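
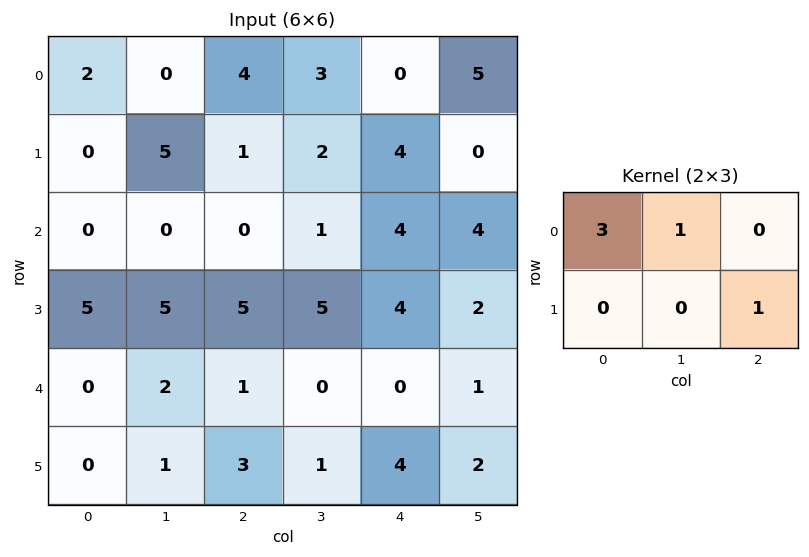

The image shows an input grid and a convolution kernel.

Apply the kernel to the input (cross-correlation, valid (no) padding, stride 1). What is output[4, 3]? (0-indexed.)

2

The receptive field on the input at this output position is [0 0 1 / 1 4 2]. Elementwise product with the kernel and sum: 0·3 + 0·1 + 2·1.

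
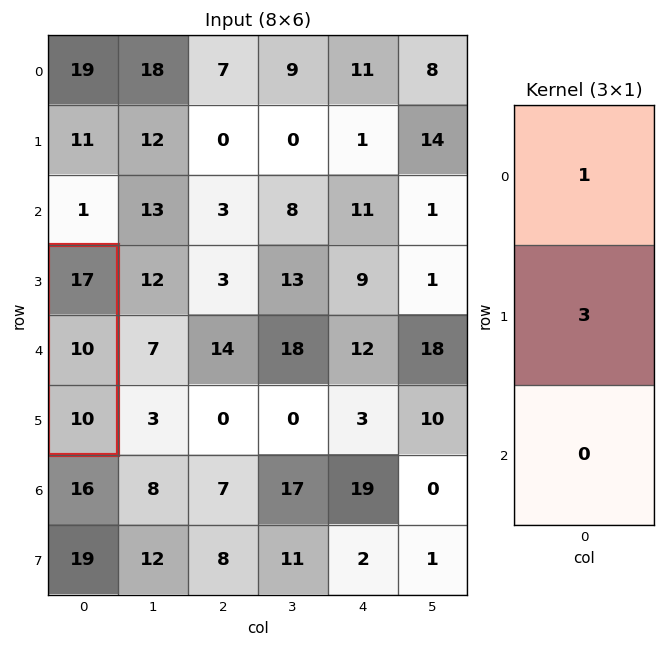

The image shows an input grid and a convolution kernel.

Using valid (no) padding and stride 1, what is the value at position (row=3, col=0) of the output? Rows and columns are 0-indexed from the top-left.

The receptive field on the input at this output position is [17 / 10 / 10]. Elementwise product with the kernel and sum: 17·1 + 10·3.

47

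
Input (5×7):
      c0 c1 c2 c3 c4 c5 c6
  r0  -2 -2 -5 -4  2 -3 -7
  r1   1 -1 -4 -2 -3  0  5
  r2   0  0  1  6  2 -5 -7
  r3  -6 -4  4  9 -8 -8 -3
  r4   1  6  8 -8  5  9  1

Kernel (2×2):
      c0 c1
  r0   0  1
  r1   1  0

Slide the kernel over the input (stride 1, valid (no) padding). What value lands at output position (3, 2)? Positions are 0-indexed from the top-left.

17

The receptive field on the input at this output position is [4 9 / 8 -8]. Elementwise product with the kernel and sum: 9·1 + 8·1.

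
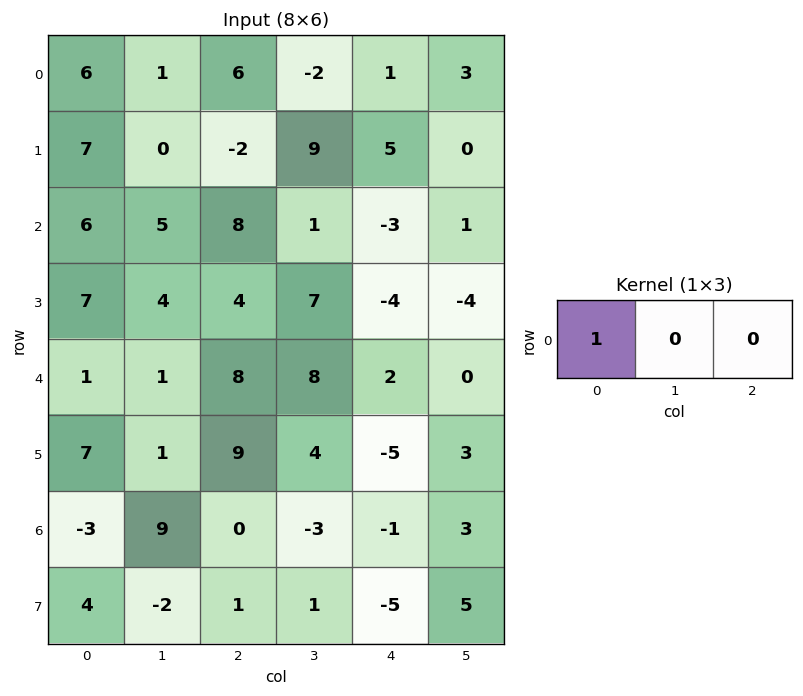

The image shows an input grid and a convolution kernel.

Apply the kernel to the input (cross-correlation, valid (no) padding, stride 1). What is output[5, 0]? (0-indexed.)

The receptive field on the input at this output position is [7 1 9]. Elementwise product with the kernel and sum: 7·1.

7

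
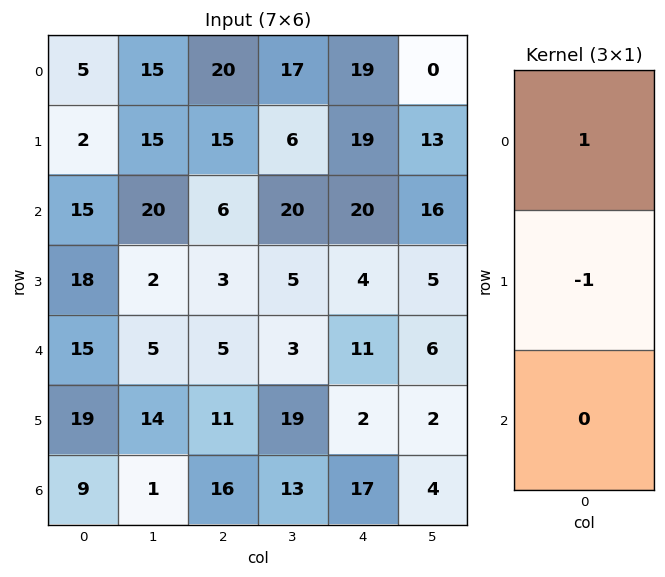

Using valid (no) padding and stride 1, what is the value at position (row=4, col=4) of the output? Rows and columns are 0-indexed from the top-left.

9

The receptive field on the input at this output position is [11 / 2 / 17]. Elementwise product with the kernel and sum: 11·1 + 2·-1.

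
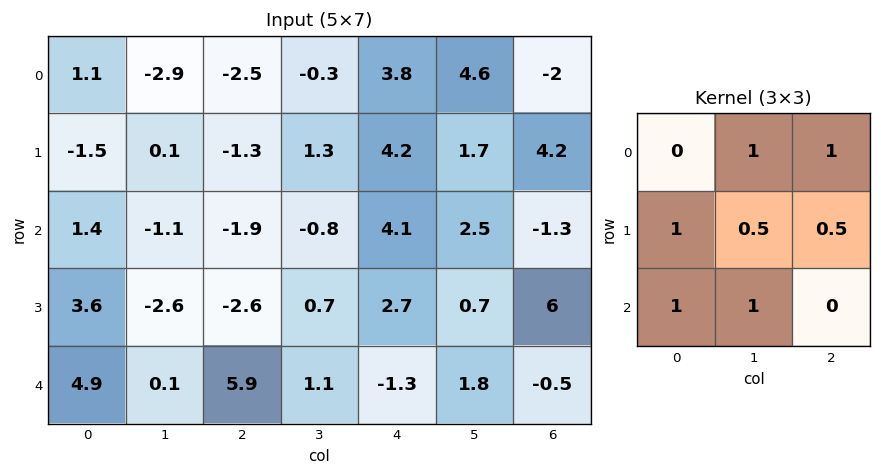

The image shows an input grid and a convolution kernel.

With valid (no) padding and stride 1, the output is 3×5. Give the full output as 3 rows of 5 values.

-7.2 -5.7 2.25 15.95 16.35
-0.3 -7.65 3.35 11.8 14
3 -0.25 9.4 8.8 7.75

Output[0,0]: The receptive field on the input at this output position is [1.1 -2.9 -2.5 / -1.5 0.1 -1.3 / 1.4 -1.1 -1.9]. Elementwise product with the kernel and sum: -2.9·1 + -2.5·1 + -1.5·1 + 0.1·0.5 + -1.3·0.5 + 1.4·1 + -1.1·1.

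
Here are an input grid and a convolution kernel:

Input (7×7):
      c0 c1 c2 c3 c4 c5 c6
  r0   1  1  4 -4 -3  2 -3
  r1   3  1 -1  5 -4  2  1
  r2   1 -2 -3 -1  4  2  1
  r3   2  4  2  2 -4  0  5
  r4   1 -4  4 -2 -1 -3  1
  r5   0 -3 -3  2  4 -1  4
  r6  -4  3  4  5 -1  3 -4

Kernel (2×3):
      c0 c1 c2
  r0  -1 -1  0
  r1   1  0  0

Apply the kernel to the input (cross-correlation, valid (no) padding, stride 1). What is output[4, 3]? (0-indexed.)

5

The receptive field on the input at this output position is [-2 -1 -3 / 2 4 -1]. Elementwise product with the kernel and sum: -2·-1 + -1·-1 + 2·1.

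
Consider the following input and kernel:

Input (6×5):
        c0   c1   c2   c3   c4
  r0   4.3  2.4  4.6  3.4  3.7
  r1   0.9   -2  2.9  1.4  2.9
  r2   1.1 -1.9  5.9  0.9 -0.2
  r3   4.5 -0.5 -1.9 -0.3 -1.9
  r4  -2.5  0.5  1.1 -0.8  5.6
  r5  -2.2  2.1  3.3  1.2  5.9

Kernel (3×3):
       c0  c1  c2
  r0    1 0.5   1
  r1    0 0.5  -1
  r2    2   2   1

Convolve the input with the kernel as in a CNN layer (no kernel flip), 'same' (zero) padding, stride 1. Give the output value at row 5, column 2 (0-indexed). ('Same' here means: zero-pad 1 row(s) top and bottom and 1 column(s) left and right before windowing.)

0.7

The receptive field on the zero-padded input at this output position is [0.5 1.1 -0.8 / 2.1 3.3 1.2 / 0 0 0]. Elementwise product with the kernel and sum: 0.5·1 + 1.1·0.5 + -0.8·1 + 3.3·0.5 + 1.2·-1 + 0·2 + 0·2 + 0·1.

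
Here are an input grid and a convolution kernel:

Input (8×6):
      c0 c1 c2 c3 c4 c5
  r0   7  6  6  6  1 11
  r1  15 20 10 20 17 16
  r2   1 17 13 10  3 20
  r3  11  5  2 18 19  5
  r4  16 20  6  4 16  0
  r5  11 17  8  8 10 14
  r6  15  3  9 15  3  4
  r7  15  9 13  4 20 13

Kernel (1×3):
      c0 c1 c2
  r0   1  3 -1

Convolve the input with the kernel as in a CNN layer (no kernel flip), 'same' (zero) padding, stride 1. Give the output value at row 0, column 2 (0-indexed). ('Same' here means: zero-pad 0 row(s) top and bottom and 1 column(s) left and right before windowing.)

18

The receptive field on the zero-padded input at this output position is [6 6 6]. Elementwise product with the kernel and sum: 6·1 + 6·3 + 6·-1.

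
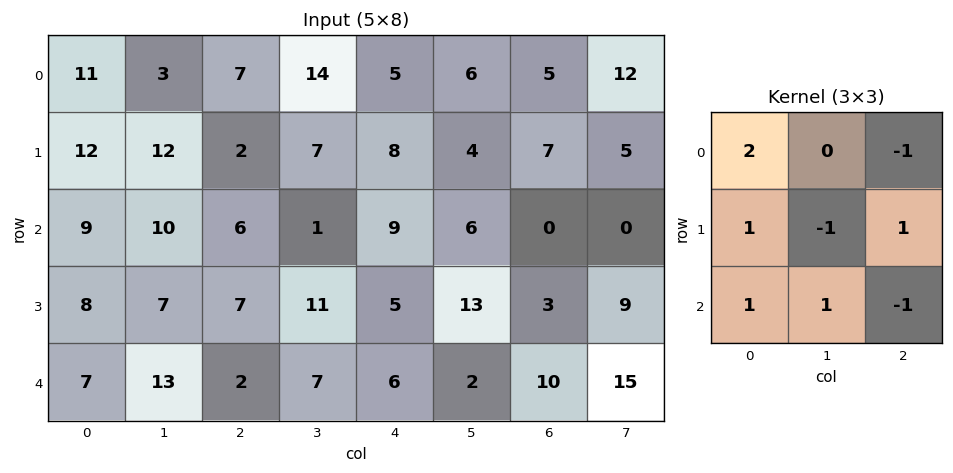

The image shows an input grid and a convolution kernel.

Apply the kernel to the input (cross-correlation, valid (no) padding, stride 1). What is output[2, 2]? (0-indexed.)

The receptive field on the input at this output position is [6 1 9 / 7 11 5 / 2 7 6]. Elementwise product with the kernel and sum: 6·2 + 9·-1 + 7·1 + 11·-1 + 5·1 + 2·1 + 7·1 + 6·-1.

7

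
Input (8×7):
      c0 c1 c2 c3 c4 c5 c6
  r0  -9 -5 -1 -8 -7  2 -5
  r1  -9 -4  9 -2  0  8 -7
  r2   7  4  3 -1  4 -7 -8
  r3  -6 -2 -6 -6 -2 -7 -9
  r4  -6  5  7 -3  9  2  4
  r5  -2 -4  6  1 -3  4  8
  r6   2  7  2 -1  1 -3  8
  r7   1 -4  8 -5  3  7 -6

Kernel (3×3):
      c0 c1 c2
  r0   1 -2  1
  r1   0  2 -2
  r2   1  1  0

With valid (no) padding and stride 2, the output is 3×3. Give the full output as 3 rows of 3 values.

-15 6 11
9 5 25
-20 31 -1

Output[0,0]: The receptive field on the input at this output position is [-9 -5 -1 / -9 -4 9 / 7 4 3]. Elementwise product with the kernel and sum: -9·1 + -5·-2 + -1·1 + -4·2 + 9·-2 + 7·1 + 4·1.
Output[0,1]: The receptive field on the input at this output position is [-1 -8 -7 / 9 -2 0 / 3 -1 4]. Elementwise product with the kernel and sum: -1·1 + -8·-2 + -7·1 + -2·2 + 0·-2 + 3·1 + -1·1.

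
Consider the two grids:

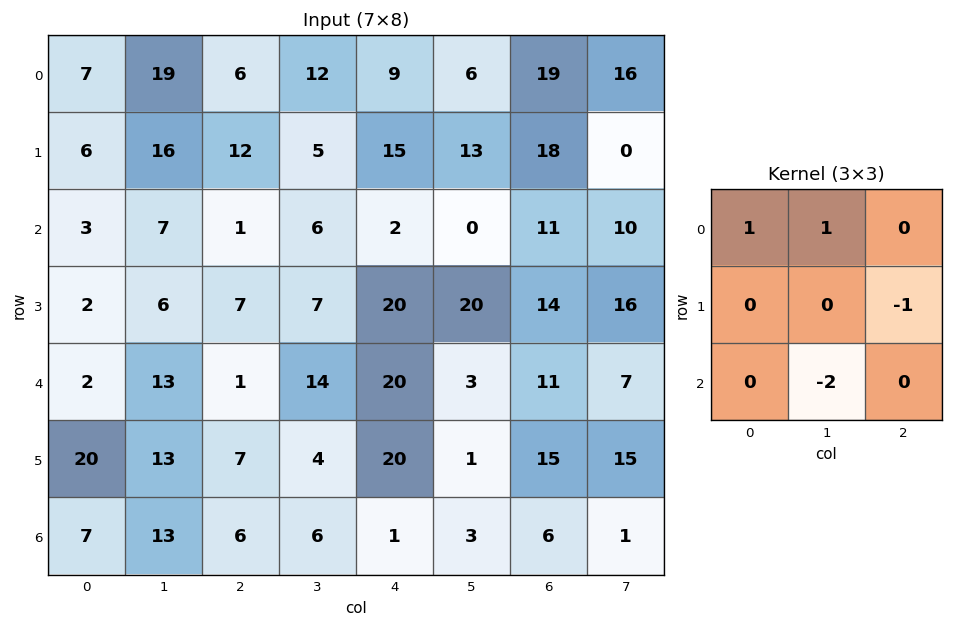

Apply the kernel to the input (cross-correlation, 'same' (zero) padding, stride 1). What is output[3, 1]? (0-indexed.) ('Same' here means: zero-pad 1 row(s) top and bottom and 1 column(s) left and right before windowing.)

The receptive field on the zero-padded input at this output position is [3 7 1 / 2 6 7 / 2 13 1]. Elementwise product with the kernel and sum: 3·1 + 7·1 + 7·-1 + 13·-2.

-23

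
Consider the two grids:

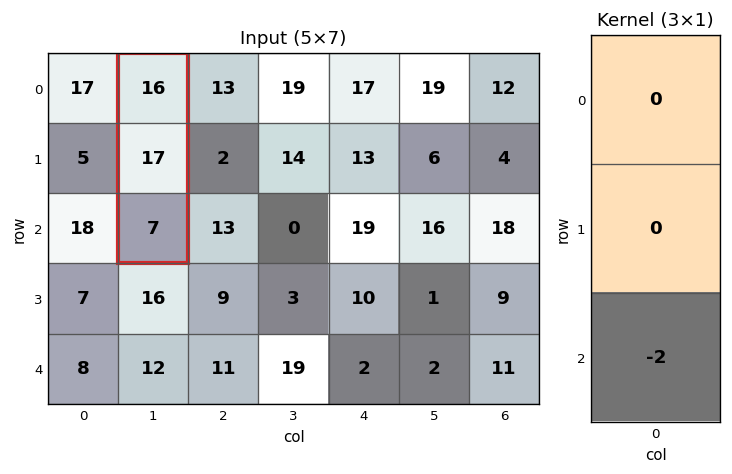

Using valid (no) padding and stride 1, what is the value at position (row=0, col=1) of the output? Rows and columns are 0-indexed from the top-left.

The receptive field on the input at this output position is [16 / 17 / 7]. Elementwise product with the kernel and sum: 7·-2.

-14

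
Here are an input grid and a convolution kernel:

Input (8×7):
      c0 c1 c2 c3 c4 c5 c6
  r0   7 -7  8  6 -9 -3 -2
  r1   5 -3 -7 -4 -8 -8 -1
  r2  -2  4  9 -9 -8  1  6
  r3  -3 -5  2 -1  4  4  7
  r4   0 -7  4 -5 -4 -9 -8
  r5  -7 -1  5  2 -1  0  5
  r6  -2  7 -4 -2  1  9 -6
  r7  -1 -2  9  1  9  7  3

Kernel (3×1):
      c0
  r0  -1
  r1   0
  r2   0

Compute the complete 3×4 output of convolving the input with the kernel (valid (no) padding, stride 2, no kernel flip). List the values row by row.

-7 -8 9 2
2 -9 8 -6
0 -4 4 8

Output[0,0]: The receptive field on the input at this output position is [7 / 5 / -2]. Elementwise product with the kernel and sum: 7·-1.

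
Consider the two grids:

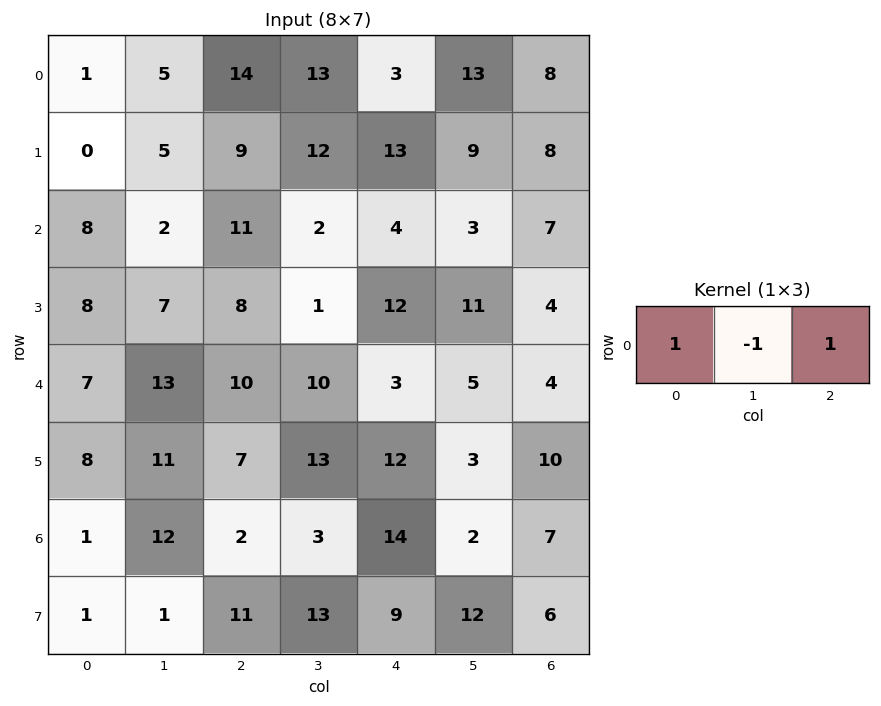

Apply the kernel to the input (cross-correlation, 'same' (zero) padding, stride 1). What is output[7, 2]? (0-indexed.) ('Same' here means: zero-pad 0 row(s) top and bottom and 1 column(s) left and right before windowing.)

The receptive field on the zero-padded input at this output position is [1 11 13]. Elementwise product with the kernel and sum: 1·1 + 11·-1 + 13·1.

3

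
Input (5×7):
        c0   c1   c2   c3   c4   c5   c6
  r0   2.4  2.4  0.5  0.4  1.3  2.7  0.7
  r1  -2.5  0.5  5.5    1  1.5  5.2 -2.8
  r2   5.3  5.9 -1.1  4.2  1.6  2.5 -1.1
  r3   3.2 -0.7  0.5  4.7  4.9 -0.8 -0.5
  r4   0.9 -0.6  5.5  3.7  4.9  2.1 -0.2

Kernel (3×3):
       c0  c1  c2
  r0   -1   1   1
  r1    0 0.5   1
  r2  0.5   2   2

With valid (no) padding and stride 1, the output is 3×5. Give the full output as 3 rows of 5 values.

18.5 11.4 14.25 19.85 5.5
11.55 19.7 20.15 19.55 0.9
9.9 20.25 34.1 17.4 5.15

Output[0,0]: The receptive field on the input at this output position is [2.4 2.4 0.5 / -2.5 0.5 5.5 / 5.3 5.9 -1.1]. Elementwise product with the kernel and sum: 2.4·-1 + 2.4·1 + 0.5·1 + 0.5·0.5 + 5.5·1 + 5.3·0.5 + 5.9·2 + -1.1·2.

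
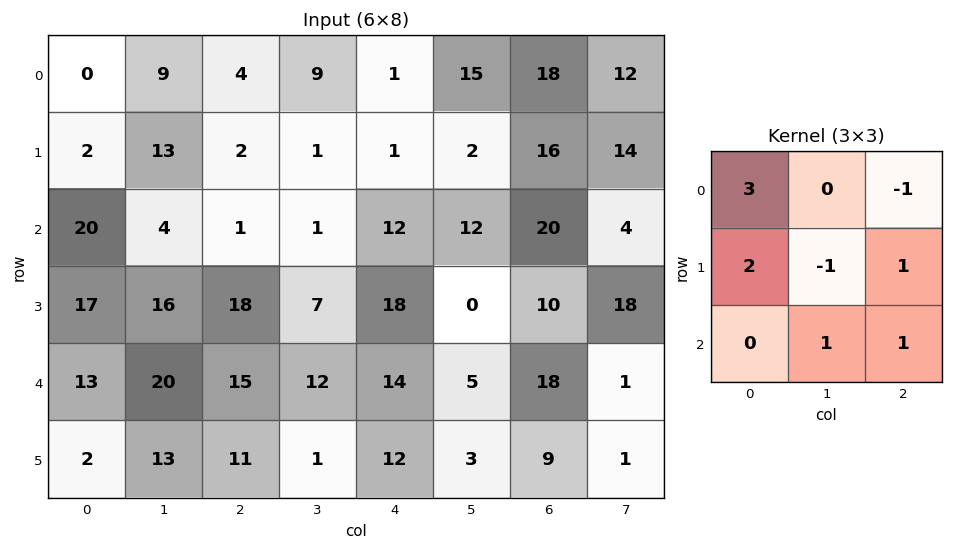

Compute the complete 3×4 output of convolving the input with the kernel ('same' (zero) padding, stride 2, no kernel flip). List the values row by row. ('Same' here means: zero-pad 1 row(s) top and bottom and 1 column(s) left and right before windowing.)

24 26 35 54
4 71 21 28
6 90 51 -15

Output[0,0]: The receptive field on the zero-padded input at this output position is [0 0 0 / 0 0 9 / 0 2 13]. Elementwise product with the kernel and sum: 0·3 + 0·-1 + 0·2 + 0·-1 + 9·1 + 2·1 + 13·1.
Output[0,1]: The receptive field on the zero-padded input at this output position is [0 0 0 / 9 4 9 / 13 2 1]. Elementwise product with the kernel and sum: 0·3 + 0·-1 + 9·2 + 4·-1 + 9·1 + 2·1 + 1·1.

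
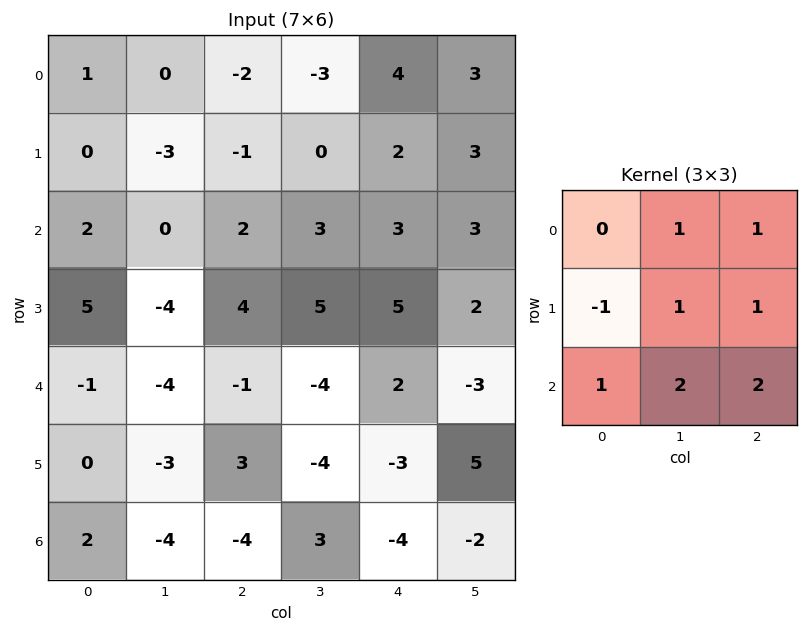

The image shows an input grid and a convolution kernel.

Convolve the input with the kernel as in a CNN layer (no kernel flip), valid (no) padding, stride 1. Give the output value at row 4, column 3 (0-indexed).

-4

The receptive field on the input at this output position is [-4 2 -3 / -4 -3 5 / 3 -4 -2]. Elementwise product with the kernel and sum: 2·1 + -3·1 + -4·-1 + -3·1 + 5·1 + 3·1 + -4·2 + -2·2.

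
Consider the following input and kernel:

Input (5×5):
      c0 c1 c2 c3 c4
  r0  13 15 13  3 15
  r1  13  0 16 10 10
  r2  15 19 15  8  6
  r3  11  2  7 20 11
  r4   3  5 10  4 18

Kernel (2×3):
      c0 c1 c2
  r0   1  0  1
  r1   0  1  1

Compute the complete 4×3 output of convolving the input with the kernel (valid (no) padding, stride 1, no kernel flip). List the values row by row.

Output[0,0]: The receptive field on the input at this output position is [13 15 13 / 13 0 16]. Elementwise product with the kernel and sum: 13·1 + 13·1 + 0·1 + 16·1.

42 44 48
63 33 40
39 54 52
33 36 40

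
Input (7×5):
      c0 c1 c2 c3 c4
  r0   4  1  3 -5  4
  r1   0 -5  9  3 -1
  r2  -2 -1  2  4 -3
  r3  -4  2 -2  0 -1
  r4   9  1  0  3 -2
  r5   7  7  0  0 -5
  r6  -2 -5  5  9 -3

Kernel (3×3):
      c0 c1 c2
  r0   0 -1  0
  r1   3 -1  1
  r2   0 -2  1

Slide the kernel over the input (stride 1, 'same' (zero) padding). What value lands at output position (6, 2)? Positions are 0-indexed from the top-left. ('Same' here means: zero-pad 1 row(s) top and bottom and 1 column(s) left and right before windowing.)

The receptive field on the zero-padded input at this output position is [7 0 0 / -5 5 9 / 0 0 0]. Elementwise product with the kernel and sum: 0·-1 + -5·3 + 5·-1 + 9·1 + 0·-2 + 0·1.

-11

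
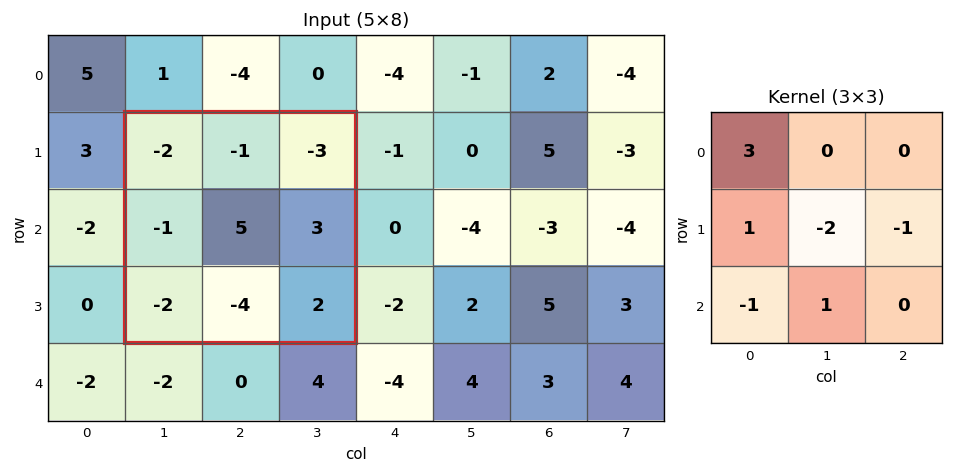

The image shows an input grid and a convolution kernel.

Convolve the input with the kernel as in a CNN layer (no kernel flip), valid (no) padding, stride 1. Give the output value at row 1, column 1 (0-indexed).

-22

The receptive field on the input at this output position is [-2 -1 -3 / -1 5 3 / -2 -4 2]. Elementwise product with the kernel and sum: -2·3 + -1·1 + 5·-2 + 3·-1 + -2·-1 + -4·1.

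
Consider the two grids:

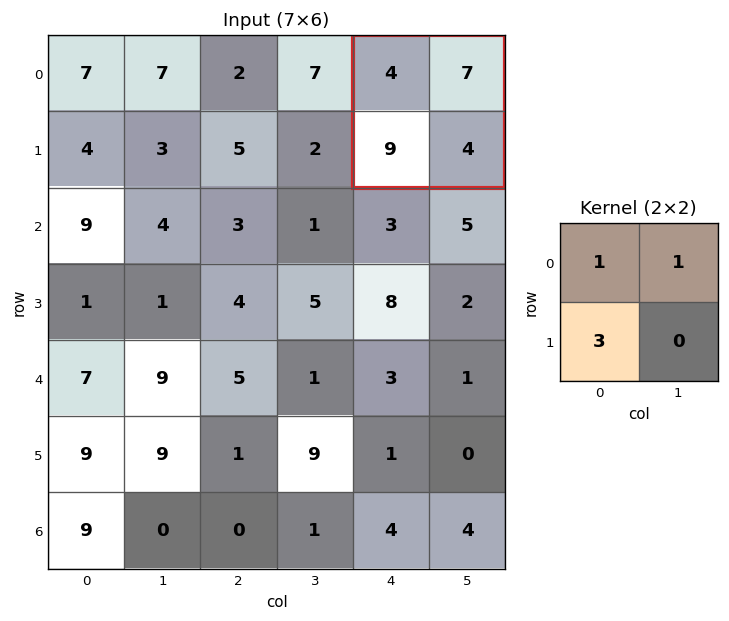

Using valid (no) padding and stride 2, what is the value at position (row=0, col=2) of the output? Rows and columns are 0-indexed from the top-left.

38

The receptive field on the input at this output position is [4 7 / 9 4]. Elementwise product with the kernel and sum: 4·1 + 7·1 + 9·3.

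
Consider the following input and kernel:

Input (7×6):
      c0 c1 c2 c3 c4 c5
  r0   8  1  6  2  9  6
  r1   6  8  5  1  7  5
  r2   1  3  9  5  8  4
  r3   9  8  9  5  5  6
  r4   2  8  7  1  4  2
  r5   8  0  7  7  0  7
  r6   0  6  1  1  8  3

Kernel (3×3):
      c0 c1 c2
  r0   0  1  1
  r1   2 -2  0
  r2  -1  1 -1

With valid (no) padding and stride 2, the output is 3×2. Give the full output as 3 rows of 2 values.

-4 7
13 11
36 -3

Output[0,0]: The receptive field on the input at this output position is [8 1 6 / 6 8 5 / 1 3 9]. Elementwise product with the kernel and sum: 1·1 + 6·1 + 6·2 + 8·-2 + 1·-1 + 3·1 + 9·-1.
Output[0,1]: The receptive field on the input at this output position is [6 2 9 / 5 1 7 / 9 5 8]. Elementwise product with the kernel and sum: 2·1 + 9·1 + 5·2 + 1·-2 + 9·-1 + 5·1 + 8·-1.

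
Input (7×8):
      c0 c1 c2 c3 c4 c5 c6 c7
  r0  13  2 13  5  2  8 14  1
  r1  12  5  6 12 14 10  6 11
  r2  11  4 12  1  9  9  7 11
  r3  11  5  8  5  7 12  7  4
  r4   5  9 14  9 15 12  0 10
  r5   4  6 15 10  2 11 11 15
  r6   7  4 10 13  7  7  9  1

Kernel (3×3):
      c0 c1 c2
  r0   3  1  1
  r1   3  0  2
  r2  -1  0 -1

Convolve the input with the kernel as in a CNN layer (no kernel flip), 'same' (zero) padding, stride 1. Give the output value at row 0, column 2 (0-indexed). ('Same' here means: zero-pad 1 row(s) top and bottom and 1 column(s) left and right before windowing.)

-1

The receptive field on the zero-padded input at this output position is [0 0 0 / 2 13 5 / 5 6 12]. Elementwise product with the kernel and sum: 0·3 + 0·1 + 0·1 + 2·3 + 5·2 + 5·-1 + 12·-1.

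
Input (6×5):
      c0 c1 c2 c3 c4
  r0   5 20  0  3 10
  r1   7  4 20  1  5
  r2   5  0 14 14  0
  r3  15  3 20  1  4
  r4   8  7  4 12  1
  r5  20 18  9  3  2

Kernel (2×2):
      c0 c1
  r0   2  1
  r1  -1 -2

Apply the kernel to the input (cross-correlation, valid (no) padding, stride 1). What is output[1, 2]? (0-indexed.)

-1

The receptive field on the input at this output position is [20 1 / 14 14]. Elementwise product with the kernel and sum: 20·2 + 1·1 + 14·-1 + 14·-2.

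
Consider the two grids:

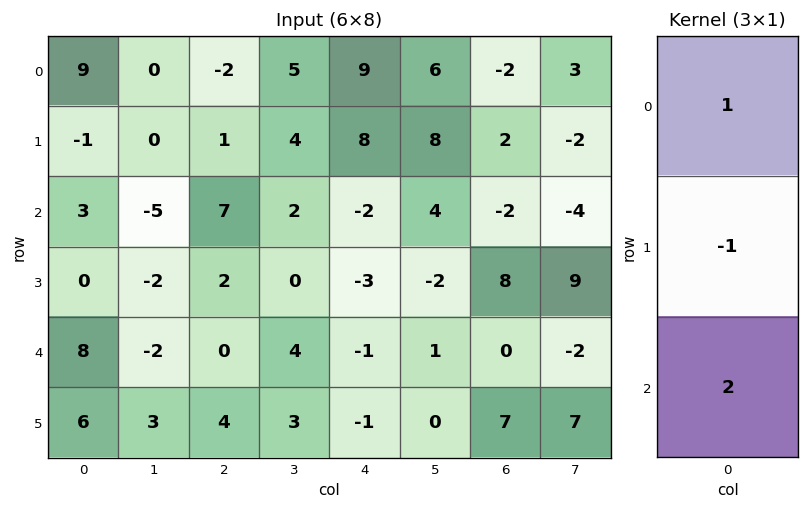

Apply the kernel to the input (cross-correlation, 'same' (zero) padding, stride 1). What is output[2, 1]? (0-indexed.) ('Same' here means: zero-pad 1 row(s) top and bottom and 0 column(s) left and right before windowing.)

The receptive field on the zero-padded input at this output position is [0 / -5 / -2]. Elementwise product with the kernel and sum: 0·1 + -5·-1 + -2·2.

1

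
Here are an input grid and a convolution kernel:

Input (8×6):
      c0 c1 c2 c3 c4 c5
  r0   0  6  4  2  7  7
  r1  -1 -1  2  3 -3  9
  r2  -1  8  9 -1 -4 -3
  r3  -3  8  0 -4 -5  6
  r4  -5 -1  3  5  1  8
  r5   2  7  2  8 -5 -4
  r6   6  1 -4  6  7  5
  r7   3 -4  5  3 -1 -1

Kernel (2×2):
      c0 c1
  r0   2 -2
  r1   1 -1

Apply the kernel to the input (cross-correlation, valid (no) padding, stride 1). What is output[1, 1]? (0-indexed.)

The receptive field on the input at this output position is [-1 2 / 8 9]. Elementwise product with the kernel and sum: -1·2 + 2·-2 + 8·1 + 9·-1.

-7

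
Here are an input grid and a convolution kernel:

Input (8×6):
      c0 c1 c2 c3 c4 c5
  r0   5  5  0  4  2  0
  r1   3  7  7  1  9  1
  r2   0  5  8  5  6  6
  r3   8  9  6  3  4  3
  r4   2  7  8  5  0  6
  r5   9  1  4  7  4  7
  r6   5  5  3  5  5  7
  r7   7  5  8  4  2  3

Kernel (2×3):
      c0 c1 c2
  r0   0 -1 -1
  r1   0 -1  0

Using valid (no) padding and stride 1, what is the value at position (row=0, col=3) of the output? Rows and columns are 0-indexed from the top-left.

The receptive field on the input at this output position is [4 2 0 / 1 9 1]. Elementwise product with the kernel and sum: 2·-1 + 0·-1 + 9·-1.

-11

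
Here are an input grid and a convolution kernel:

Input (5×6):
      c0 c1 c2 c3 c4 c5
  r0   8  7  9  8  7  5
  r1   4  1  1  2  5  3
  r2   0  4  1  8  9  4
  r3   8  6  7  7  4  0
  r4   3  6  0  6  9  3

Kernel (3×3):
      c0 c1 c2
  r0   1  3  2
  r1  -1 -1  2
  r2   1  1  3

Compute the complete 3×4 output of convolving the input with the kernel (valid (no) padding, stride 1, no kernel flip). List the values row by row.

Output[0,0]: The receptive field on the input at this output position is [8 7 9 / 4 1 1 / 0 4 1]. Elementwise product with the kernel and sum: 8·1 + 7·3 + 9·2 + 4·-1 + 1·-1 + 1·2 + 0·1 + 4·1 + 1·3.
Output[0,1]: The receptive field on the input at this output position is [7 9 8 / 1 1 2 / 4 1 8]. Elementwise product with the kernel and sum: 7·1 + 9·3 + 8·2 + 1·-1 + 1·-1 + 2·2 + 4·1 + 1·1 + 8·3.

51 81 90 67
42 53 52 25
23 48 70 56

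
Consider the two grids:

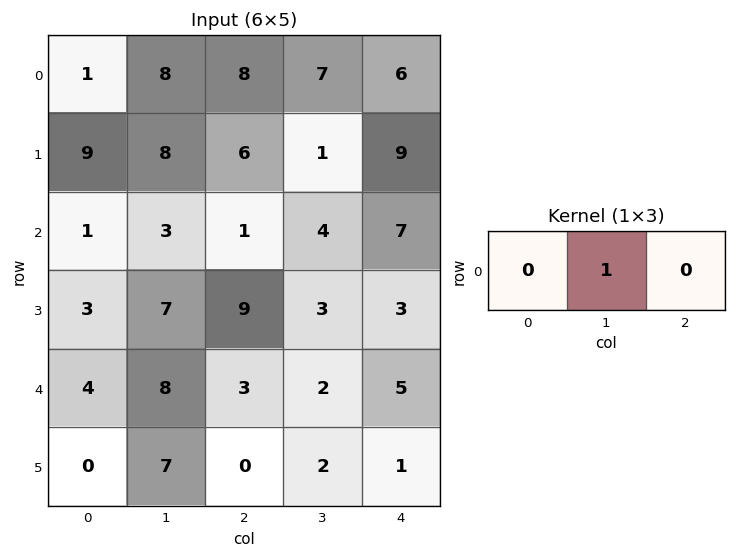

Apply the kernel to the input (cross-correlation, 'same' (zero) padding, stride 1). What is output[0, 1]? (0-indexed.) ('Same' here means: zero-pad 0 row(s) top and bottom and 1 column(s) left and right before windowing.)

The receptive field on the zero-padded input at this output position is [1 8 8]. Elementwise product with the kernel and sum: 8·1.

8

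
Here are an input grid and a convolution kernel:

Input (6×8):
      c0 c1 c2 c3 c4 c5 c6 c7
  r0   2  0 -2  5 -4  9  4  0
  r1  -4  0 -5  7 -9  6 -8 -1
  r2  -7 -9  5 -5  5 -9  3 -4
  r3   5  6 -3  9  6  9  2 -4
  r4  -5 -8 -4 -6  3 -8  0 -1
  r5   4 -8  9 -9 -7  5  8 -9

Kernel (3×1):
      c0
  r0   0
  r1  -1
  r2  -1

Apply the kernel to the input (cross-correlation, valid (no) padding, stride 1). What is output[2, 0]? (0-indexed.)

0

The receptive field on the input at this output position is [-7 / 5 / -5]. Elementwise product with the kernel and sum: 5·-1 + -5·-1.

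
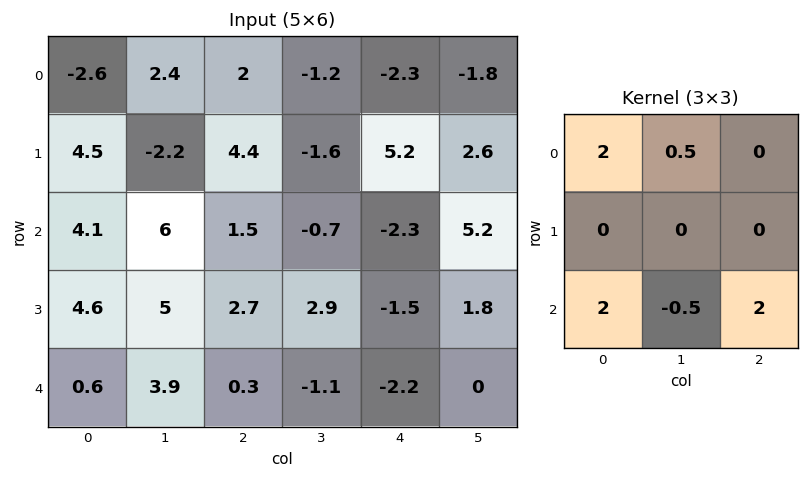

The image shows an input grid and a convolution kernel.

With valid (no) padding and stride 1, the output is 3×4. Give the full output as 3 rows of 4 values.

4.2 15.65 2.15 6.6
20 12.25 8.95 9.55
11.05 18.2 -0.6 -3.65

Output[0,0]: The receptive field on the input at this output position is [-2.6 2.4 2 / 4.5 -2.2 4.4 / 4.1 6 1.5]. Elementwise product with the kernel and sum: -2.6·2 + 2.4·0.5 + 4.1·2 + 6·-0.5 + 1.5·2.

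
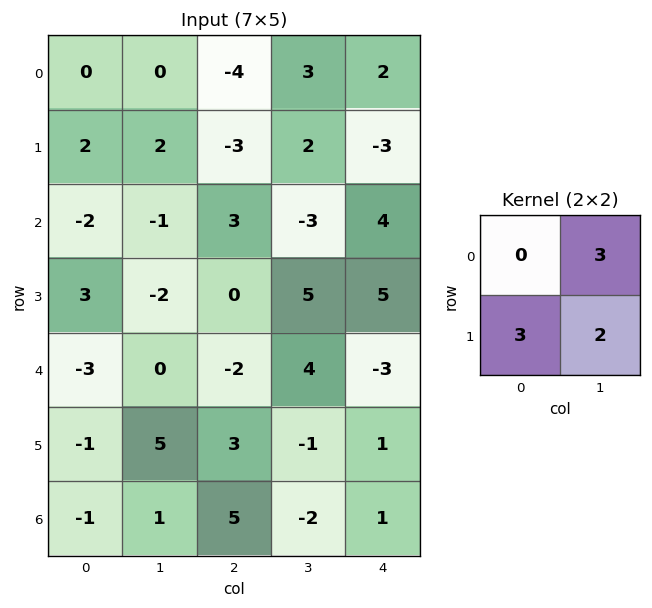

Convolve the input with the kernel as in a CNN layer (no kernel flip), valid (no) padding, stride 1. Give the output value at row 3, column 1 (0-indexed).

The receptive field on the input at this output position is [-2 0 / 0 -2]. Elementwise product with the kernel and sum: 0·3 + 0·3 + -2·2.

-4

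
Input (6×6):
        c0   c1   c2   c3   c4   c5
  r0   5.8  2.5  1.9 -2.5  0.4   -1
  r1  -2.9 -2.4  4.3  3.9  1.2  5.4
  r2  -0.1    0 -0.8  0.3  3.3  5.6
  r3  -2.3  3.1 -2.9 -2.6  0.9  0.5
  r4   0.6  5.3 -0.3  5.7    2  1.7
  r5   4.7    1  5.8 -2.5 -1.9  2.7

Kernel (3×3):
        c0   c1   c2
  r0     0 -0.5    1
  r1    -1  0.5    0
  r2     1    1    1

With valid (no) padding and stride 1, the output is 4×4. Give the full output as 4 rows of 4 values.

1.45 0.6 2.1 4.7
3.5 -1.05 -4.4 4.95
8.65 6.85 12.15 16.4
9.1 -2.3 6.75 -6.35

Output[0,0]: The receptive field on the input at this output position is [5.8 2.5 1.9 / -2.9 -2.4 4.3 / -0.1 0 -0.8]. Elementwise product with the kernel and sum: 2.5·-0.5 + 1.9·1 + -2.9·-1 + -2.4·0.5 + -0.1·1 + 0·1 + -0.8·1.
Output[0,1]: The receptive field on the input at this output position is [2.5 1.9 -2.5 / -2.4 4.3 3.9 / 0 -0.8 0.3]. Elementwise product with the kernel and sum: 1.9·-0.5 + -2.5·1 + -2.4·-1 + 4.3·0.5 + 0·1 + -0.8·1 + 0.3·1.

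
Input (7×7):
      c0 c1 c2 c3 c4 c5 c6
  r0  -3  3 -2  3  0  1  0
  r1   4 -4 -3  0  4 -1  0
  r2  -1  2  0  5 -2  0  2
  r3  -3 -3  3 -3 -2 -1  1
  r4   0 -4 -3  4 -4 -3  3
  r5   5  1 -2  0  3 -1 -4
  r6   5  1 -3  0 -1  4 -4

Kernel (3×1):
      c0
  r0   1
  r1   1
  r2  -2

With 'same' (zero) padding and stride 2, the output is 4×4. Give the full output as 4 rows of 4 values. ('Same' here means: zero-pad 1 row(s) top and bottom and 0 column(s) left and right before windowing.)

Output[0,0]: The receptive field on the zero-padded input at this output position is [0 / -3 / 4]. Elementwise product with the kernel and sum: 0·1 + -3·1 + 4·-2.
Output[0,1]: The receptive field on the zero-padded input at this output position is [0 / -2 / -3]. Elementwise product with the kernel and sum: 0·1 + -2·1 + -3·-2.

-11 4 -8 0
9 -9 6 0
-13 4 -12 12
10 -5 2 -8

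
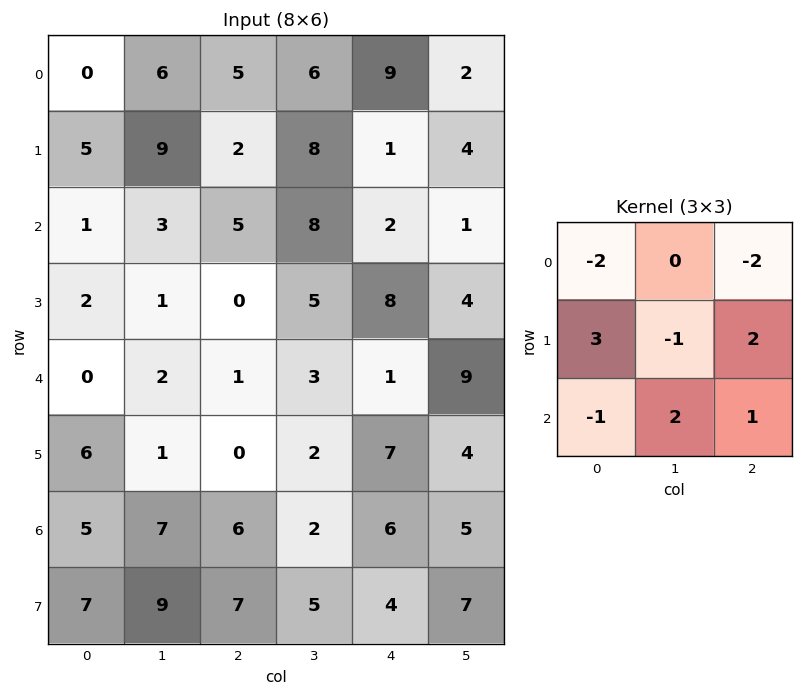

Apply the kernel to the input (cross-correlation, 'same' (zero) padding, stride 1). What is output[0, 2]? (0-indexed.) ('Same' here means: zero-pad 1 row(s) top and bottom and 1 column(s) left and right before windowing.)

The receptive field on the zero-padded input at this output position is [0 0 0 / 6 5 6 / 9 2 8]. Elementwise product with the kernel and sum: 0·-2 + 0·-2 + 6·3 + 5·-1 + 6·2 + 9·-1 + 2·2 + 8·1.

28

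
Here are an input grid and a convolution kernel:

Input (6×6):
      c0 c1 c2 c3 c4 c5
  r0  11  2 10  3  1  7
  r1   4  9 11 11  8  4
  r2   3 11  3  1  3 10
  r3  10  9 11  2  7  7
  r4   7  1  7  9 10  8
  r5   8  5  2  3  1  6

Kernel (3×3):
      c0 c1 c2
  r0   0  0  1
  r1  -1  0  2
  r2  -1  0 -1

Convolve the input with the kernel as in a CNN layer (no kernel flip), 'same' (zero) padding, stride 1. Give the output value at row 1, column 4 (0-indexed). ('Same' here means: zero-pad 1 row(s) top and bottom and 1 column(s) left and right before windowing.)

The receptive field on the zero-padded input at this output position is [3 1 7 / 11 8 4 / 1 3 10]. Elementwise product with the kernel and sum: 7·1 + 11·-1 + 4·2 + 1·-1 + 10·-1.

-7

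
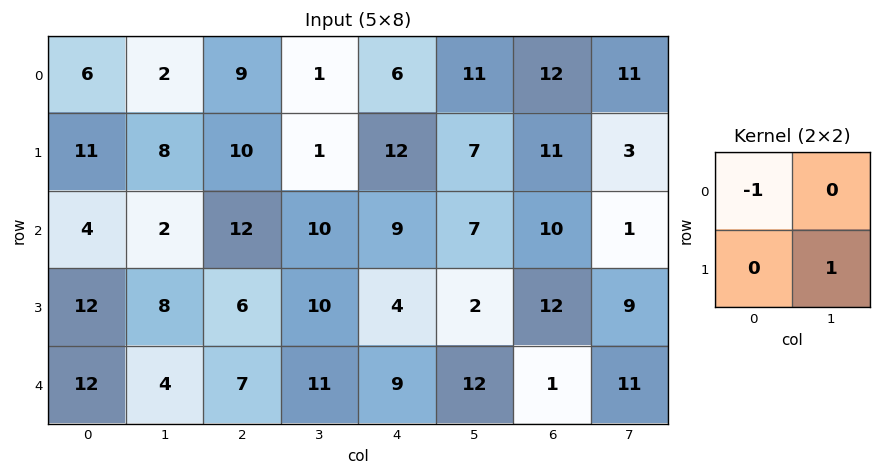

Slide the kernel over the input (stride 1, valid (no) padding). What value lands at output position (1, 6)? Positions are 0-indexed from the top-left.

The receptive field on the input at this output position is [11 3 / 10 1]. Elementwise product with the kernel and sum: 11·-1 + 1·1.

-10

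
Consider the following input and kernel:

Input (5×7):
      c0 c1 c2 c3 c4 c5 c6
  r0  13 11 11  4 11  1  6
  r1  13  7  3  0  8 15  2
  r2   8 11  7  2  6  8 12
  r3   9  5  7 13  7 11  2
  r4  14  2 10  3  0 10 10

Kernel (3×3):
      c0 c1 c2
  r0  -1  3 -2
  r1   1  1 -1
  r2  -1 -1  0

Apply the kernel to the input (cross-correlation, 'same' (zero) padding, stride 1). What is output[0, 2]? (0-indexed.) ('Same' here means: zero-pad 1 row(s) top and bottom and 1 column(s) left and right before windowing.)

8

The receptive field on the zero-padded input at this output position is [0 0 0 / 11 11 4 / 7 3 0]. Elementwise product with the kernel and sum: 0·-1 + 0·3 + 0·-2 + 11·1 + 11·1 + 4·-1 + 7·-1 + 3·-1.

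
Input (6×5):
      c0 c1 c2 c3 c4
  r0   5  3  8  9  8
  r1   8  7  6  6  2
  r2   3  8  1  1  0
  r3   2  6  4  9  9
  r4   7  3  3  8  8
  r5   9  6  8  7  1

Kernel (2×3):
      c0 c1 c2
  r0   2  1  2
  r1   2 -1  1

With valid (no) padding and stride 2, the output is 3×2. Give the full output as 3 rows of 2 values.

Output[0,0]: The receptive field on the input at this output position is [5 3 8 / 8 7 6]. Elementwise product with the kernel and sum: 5·2 + 3·1 + 8·2 + 8·2 + 7·-1 + 6·1.

44 49
18 11
43 40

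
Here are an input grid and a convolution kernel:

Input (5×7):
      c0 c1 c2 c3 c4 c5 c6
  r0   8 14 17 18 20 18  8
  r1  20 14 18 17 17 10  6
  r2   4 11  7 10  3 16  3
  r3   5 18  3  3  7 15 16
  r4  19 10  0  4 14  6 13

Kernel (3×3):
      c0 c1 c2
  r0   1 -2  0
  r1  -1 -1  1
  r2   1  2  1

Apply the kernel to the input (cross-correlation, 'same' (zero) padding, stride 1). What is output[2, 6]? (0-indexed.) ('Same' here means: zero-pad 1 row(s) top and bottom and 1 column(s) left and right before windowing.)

26

The receptive field on the zero-padded input at this output position is [10 6 0 / 16 3 0 / 15 16 0]. Elementwise product with the kernel and sum: 10·1 + 6·-2 + 16·-1 + 3·-1 + 0·1 + 15·1 + 16·2 + 0·1.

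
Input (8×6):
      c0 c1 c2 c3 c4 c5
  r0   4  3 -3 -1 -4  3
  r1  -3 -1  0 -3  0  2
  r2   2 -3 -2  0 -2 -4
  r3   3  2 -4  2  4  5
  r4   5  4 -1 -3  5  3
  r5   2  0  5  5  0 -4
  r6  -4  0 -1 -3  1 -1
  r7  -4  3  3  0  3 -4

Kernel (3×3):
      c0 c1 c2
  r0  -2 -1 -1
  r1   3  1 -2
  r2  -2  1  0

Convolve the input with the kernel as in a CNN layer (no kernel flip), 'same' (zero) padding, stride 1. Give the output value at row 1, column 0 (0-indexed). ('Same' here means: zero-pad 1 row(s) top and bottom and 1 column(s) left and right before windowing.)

-6

The receptive field on the zero-padded input at this output position is [0 4 3 / 0 -3 -1 / 0 2 -3]. Elementwise product with the kernel and sum: 0·-2 + 4·-1 + 3·-1 + 0·3 + -3·1 + -1·-2 + 0·-2 + 2·1.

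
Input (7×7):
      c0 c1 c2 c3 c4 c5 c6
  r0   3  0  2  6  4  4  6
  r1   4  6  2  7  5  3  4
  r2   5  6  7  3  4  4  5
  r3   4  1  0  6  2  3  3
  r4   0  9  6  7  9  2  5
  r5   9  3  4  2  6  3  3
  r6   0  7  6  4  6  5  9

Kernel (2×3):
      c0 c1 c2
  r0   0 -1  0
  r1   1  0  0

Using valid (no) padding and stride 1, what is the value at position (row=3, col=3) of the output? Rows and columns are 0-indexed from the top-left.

The receptive field on the input at this output position is [6 2 3 / 7 9 2]. Elementwise product with the kernel and sum: 2·-1 + 7·1.

5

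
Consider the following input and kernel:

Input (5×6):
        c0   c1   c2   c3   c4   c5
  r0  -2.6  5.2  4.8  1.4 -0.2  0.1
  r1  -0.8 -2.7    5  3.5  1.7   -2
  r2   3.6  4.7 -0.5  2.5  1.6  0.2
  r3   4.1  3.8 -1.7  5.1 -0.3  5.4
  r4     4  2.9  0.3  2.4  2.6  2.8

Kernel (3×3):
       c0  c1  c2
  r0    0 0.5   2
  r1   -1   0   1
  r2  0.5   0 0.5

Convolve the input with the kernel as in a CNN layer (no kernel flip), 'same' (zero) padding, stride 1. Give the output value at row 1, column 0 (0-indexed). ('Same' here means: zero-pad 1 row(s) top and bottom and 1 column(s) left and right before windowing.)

The receptive field on the zero-padded input at this output position is [0 -2.6 5.2 / 0 -0.8 -2.7 / 0 3.6 4.7]. Elementwise product with the kernel and sum: -2.6·0.5 + 5.2·2 + 0·-1 + -2.7·1 + 0·0.5 + 4.7·0.5.

8.75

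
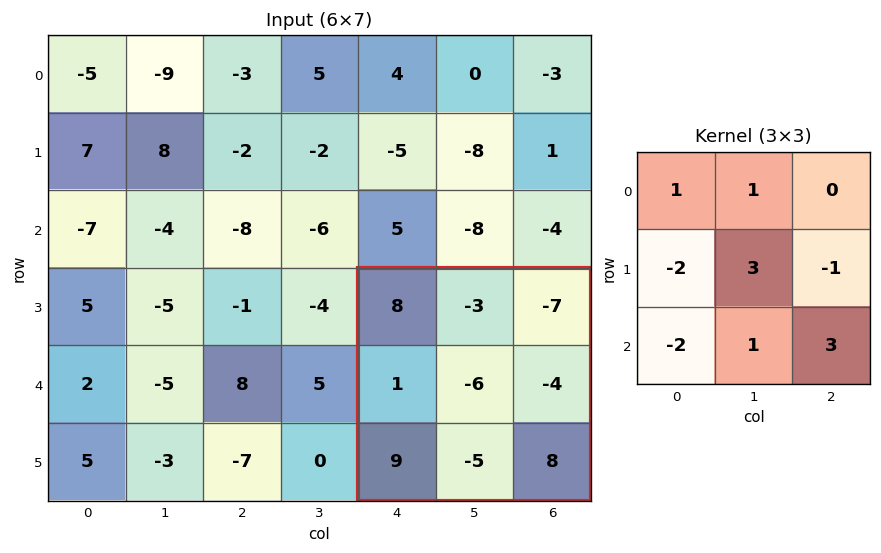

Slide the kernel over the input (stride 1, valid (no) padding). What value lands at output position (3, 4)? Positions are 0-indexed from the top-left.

The receptive field on the input at this output position is [8 -3 -7 / 1 -6 -4 / 9 -5 8]. Elementwise product with the kernel and sum: 8·1 + -3·1 + 1·-2 + -6·3 + -4·-1 + 9·-2 + -5·1 + 8·3.

-10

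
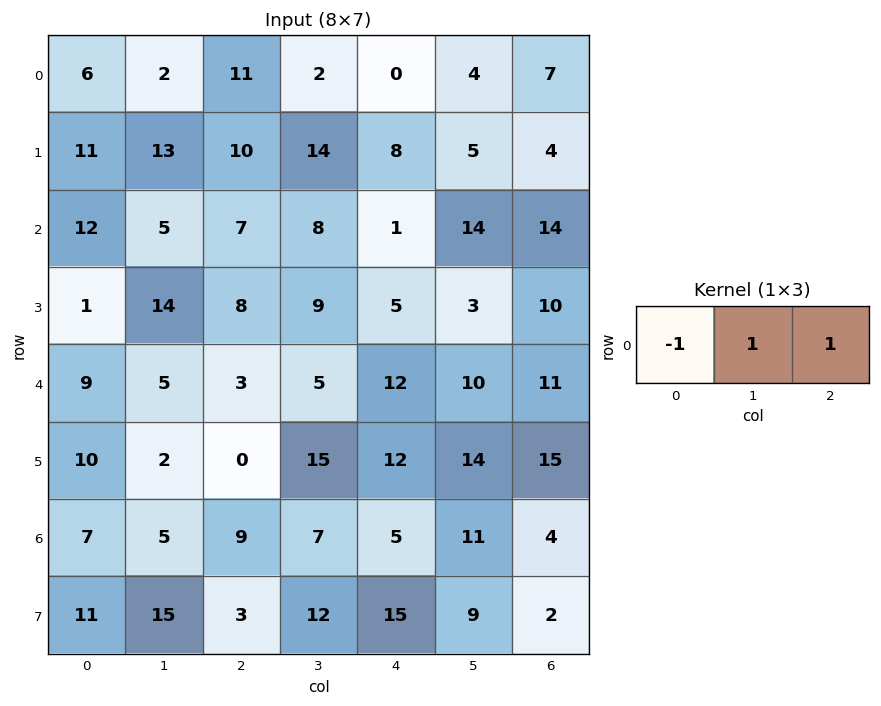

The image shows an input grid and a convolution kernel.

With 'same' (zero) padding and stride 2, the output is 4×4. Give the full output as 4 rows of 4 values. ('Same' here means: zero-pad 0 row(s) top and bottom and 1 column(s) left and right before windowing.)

8 11 2 3
17 10 7 0
14 3 17 1
12 11 9 -7

Output[0,0]: The receptive field on the zero-padded input at this output position is [0 6 2]. Elementwise product with the kernel and sum: 0·-1 + 6·1 + 2·1.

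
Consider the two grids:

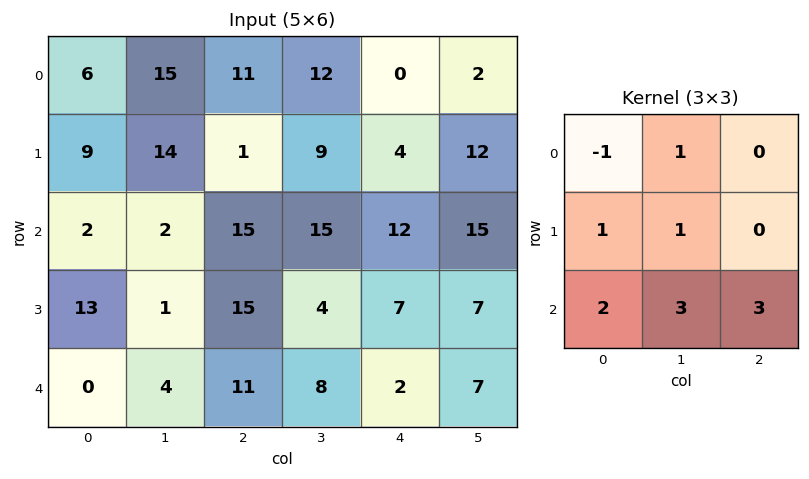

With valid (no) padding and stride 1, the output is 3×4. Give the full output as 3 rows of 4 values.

87 105 122 112
83 63 101 72
59 94 71 51

Output[0,0]: The receptive field on the input at this output position is [6 15 11 / 9 14 1 / 2 2 15]. Elementwise product with the kernel and sum: 6·-1 + 15·1 + 9·1 + 14·1 + 2·2 + 2·3 + 15·3.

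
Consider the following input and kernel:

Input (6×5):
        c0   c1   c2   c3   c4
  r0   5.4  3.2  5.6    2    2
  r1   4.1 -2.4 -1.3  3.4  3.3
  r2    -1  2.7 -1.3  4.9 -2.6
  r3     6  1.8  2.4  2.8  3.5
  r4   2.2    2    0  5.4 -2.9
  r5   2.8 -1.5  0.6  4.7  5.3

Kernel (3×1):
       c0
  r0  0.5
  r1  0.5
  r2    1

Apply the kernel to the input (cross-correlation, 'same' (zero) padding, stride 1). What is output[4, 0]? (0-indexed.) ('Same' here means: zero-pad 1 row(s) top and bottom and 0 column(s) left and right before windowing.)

6.9

The receptive field on the zero-padded input at this output position is [6 / 2.2 / 2.8]. Elementwise product with the kernel and sum: 6·0.5 + 2.2·0.5 + 2.8·1.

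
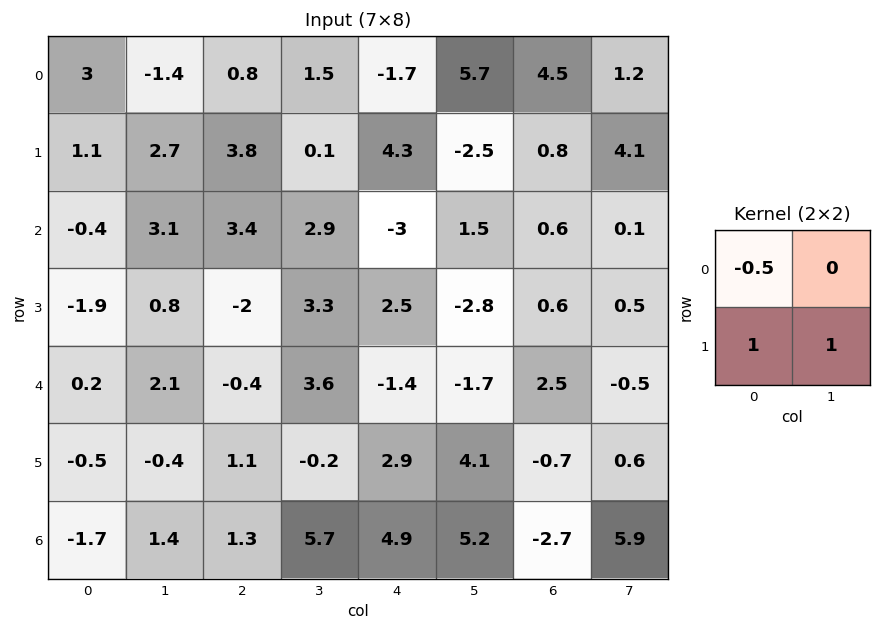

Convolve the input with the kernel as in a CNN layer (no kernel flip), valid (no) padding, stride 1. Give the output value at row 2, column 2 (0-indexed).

The receptive field on the input at this output position is [3.4 2.9 / -2 3.3]. Elementwise product with the kernel and sum: 3.4·-0.5 + -2·1 + 3.3·1.

-0.4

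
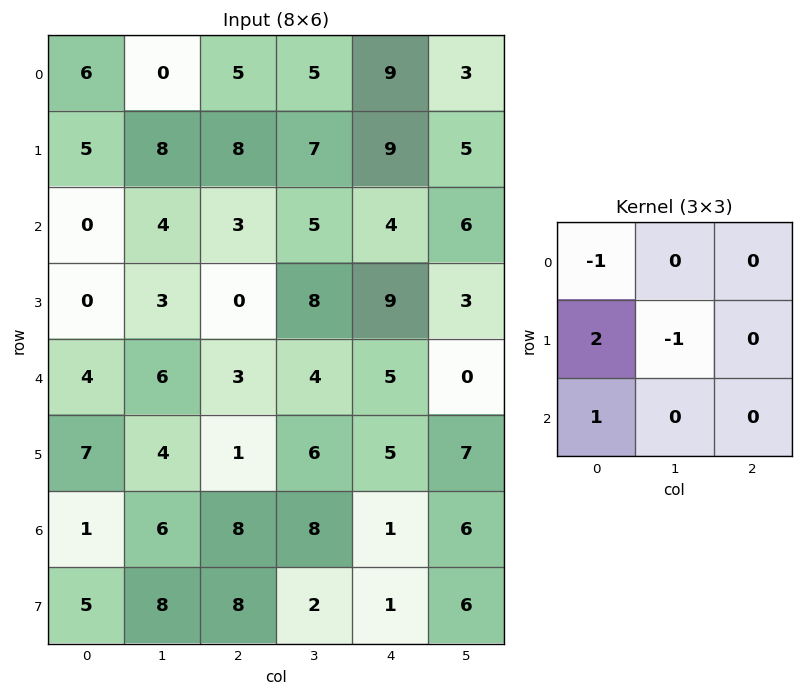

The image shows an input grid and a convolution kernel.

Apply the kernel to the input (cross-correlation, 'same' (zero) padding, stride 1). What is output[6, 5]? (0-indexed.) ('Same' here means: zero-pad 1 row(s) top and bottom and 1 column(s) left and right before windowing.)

-8

The receptive field on the zero-padded input at this output position is [5 7 0 / 1 6 0 / 1 6 0]. Elementwise product with the kernel and sum: 5·-1 + 1·2 + 6·-1 + 1·1.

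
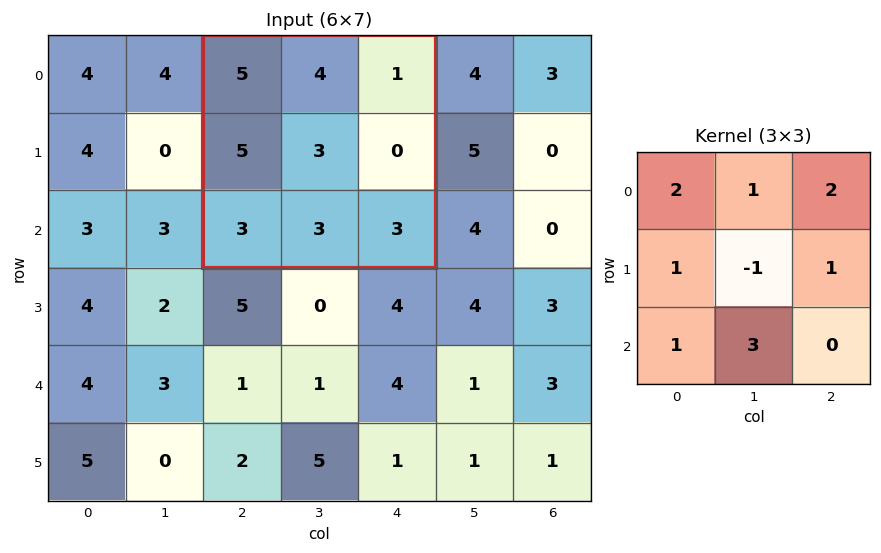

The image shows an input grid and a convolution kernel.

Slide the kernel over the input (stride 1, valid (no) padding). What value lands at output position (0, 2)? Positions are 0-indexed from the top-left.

The receptive field on the input at this output position is [5 4 1 / 5 3 0 / 3 3 3]. Elementwise product with the kernel and sum: 5·2 + 4·1 + 1·2 + 5·1 + 3·-1 + 0·1 + 3·1 + 3·3.

30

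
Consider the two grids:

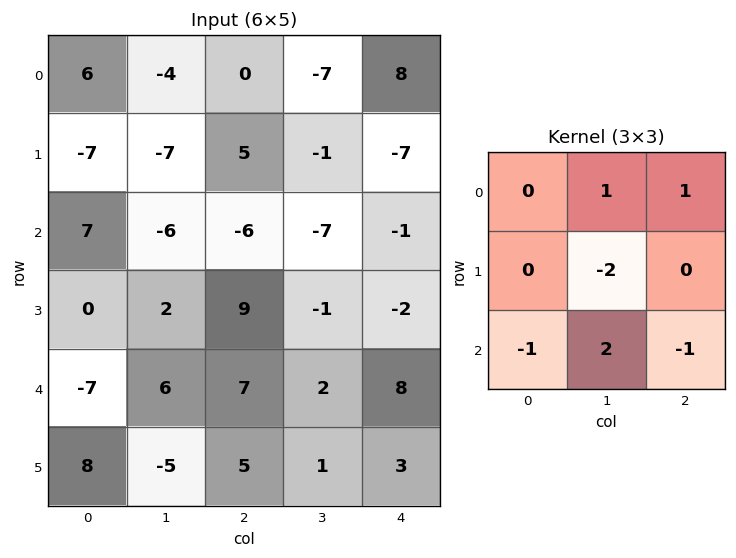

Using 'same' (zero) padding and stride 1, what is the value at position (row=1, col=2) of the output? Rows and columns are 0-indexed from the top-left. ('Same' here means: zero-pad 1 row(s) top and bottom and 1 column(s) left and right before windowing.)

The receptive field on the zero-padded input at this output position is [-4 0 -7 / -7 5 -1 / -6 -6 -7]. Elementwise product with the kernel and sum: 0·1 + -7·1 + 5·-2 + -6·-1 + -6·2 + -7·-1.

-16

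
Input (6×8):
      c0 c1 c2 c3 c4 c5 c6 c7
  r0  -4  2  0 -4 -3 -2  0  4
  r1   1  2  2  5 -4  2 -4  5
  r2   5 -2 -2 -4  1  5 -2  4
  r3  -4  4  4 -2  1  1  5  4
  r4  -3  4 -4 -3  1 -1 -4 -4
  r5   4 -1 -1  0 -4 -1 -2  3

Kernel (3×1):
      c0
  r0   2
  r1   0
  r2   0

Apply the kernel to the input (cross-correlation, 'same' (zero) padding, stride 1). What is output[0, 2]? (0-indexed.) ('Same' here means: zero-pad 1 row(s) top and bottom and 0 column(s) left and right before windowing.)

The receptive field on the zero-padded input at this output position is [0 / 0 / 2]. Elementwise product with the kernel and sum: 0·2.

0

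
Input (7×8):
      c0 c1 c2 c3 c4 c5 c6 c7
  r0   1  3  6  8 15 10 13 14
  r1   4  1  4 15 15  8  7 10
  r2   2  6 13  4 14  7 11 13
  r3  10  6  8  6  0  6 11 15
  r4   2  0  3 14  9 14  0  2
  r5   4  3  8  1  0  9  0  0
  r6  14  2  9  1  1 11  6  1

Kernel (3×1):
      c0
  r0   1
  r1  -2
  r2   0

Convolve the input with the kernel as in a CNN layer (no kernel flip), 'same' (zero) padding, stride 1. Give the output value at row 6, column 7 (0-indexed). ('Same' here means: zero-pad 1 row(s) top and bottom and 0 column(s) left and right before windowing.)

The receptive field on the zero-padded input at this output position is [0 / 1 / 0]. Elementwise product with the kernel and sum: 0·1 + 1·-2.

-2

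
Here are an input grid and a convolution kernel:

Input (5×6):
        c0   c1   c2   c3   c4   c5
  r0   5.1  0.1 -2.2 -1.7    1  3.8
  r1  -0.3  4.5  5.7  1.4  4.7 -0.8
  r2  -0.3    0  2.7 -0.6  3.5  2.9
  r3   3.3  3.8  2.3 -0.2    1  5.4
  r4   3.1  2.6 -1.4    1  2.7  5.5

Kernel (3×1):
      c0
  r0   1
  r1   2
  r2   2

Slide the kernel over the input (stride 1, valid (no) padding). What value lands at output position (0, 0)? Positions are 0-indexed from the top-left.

The receptive field on the input at this output position is [5.1 / -0.3 / -0.3]. Elementwise product with the kernel and sum: 5.1·1 + -0.3·2 + -0.3·2.

3.9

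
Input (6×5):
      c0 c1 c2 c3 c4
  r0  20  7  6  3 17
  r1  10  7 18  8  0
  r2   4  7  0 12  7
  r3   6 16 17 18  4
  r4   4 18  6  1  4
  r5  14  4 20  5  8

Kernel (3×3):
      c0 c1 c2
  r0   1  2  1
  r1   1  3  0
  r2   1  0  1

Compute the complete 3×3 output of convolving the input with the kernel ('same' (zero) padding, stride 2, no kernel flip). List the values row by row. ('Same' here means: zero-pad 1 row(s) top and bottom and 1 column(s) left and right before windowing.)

67 40 62
55 92 59
44 113 44

Output[0,0]: The receptive field on the zero-padded input at this output position is [0 0 0 / 0 20 7 / 0 10 7]. Elementwise product with the kernel and sum: 0·1 + 0·2 + 0·1 + 0·1 + 20·3 + 0·1 + 7·1.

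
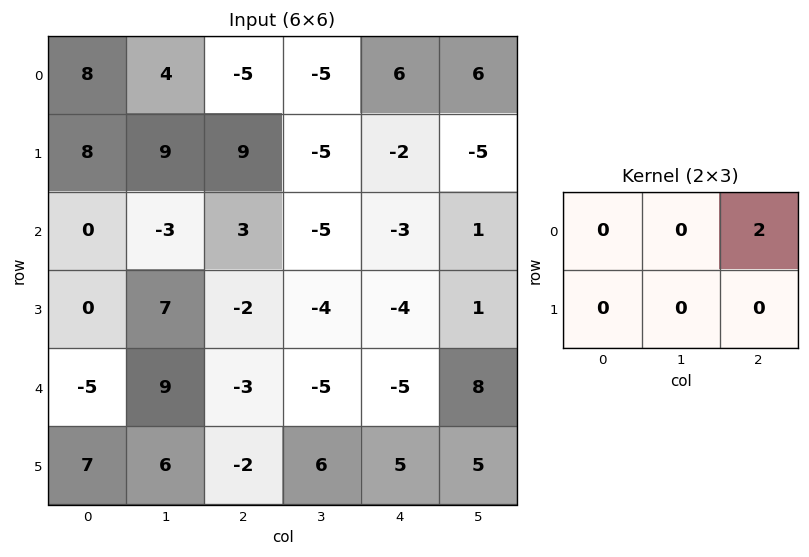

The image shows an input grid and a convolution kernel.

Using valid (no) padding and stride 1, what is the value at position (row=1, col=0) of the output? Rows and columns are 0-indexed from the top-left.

18

The receptive field on the input at this output position is [8 9 9 / 0 -3 3]. Elementwise product with the kernel and sum: 9·2.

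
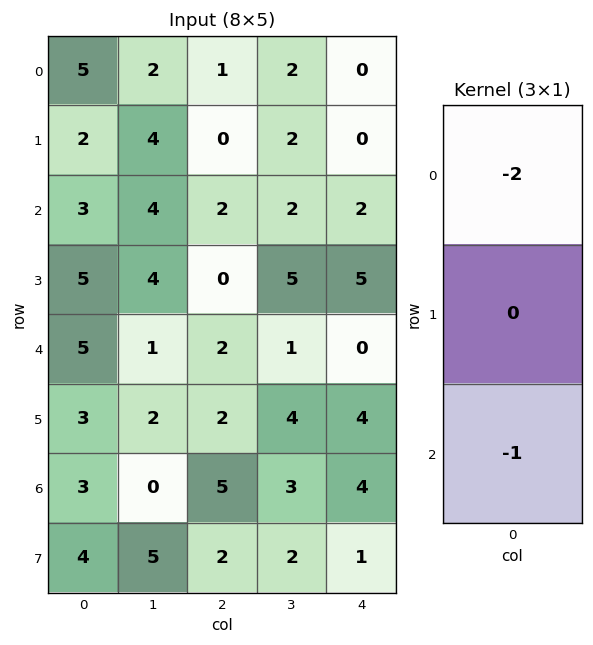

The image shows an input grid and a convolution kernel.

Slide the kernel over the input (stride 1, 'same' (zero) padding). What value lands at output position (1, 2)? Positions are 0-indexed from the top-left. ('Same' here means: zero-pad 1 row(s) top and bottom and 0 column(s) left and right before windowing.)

-4

The receptive field on the zero-padded input at this output position is [1 / 0 / 2]. Elementwise product with the kernel and sum: 1·-2 + 2·-1.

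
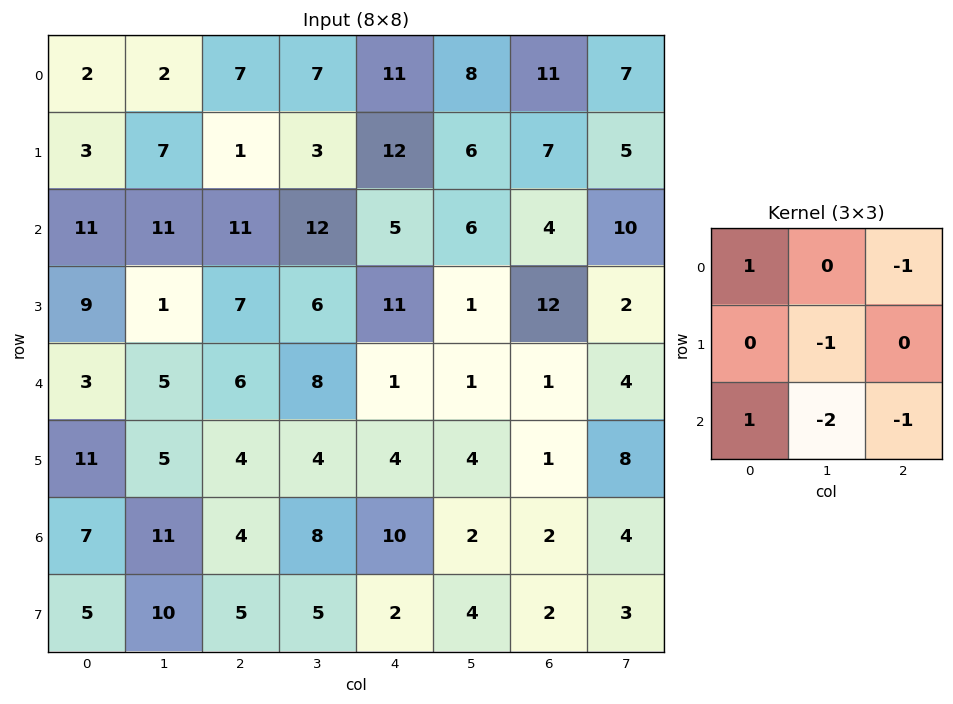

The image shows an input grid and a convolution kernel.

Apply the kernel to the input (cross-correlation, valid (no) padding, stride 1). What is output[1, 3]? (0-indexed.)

The receptive field on the input at this output position is [3 12 6 / 12 5 6 / 6 11 1]. Elementwise product with the kernel and sum: 3·1 + 6·-1 + 5·-1 + 6·1 + 11·-2 + 1·-1.

-25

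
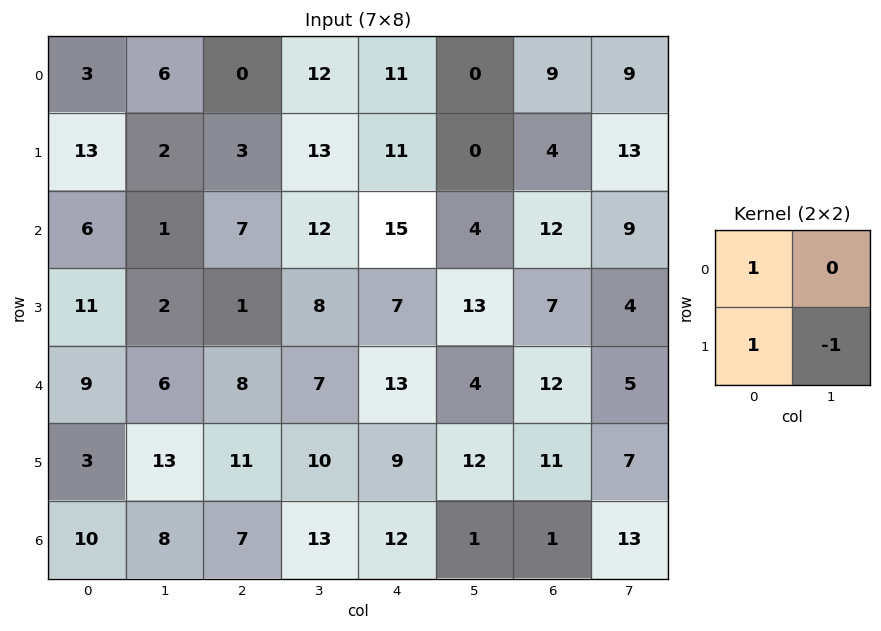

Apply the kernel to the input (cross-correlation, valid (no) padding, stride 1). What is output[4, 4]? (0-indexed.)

The receptive field on the input at this output position is [13 4 / 9 12]. Elementwise product with the kernel and sum: 13·1 + 9·1 + 12·-1.

10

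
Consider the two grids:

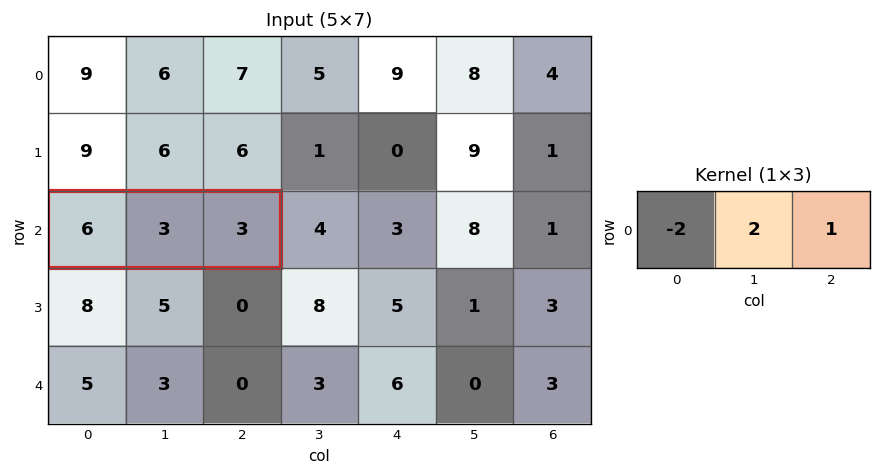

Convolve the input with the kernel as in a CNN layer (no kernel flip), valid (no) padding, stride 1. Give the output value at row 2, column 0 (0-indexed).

-3

The receptive field on the input at this output position is [6 3 3]. Elementwise product with the kernel and sum: 6·-2 + 3·2 + 3·1.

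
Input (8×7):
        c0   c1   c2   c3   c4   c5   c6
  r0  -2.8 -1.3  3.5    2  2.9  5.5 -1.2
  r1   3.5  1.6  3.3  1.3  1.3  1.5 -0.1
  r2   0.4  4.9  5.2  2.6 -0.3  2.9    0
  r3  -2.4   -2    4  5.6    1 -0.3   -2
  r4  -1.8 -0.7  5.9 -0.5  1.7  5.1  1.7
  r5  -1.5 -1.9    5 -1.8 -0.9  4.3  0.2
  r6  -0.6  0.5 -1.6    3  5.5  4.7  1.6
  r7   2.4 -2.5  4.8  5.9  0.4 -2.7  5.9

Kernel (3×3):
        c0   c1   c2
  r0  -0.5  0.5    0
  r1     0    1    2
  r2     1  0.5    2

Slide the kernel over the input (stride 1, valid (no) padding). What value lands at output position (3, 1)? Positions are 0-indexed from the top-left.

The receptive field on the input at this output position is [-2 4 5.6 / -0.7 5.9 -0.5 / -1.9 5 -1.8]. Elementwise product with the kernel and sum: -2·-0.5 + 4·0.5 + 5.9·1 + -0.5·2 + -1.9·1 + 5·0.5 + -1.8·2.

4.9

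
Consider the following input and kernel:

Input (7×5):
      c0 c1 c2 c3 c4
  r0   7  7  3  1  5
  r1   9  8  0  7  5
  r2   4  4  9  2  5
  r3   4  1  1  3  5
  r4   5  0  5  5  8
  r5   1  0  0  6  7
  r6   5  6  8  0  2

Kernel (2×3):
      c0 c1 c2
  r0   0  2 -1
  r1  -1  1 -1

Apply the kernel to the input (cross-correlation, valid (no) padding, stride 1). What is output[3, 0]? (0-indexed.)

The receptive field on the input at this output position is [4 1 1 / 5 0 5]. Elementwise product with the kernel and sum: 1·2 + 1·-1 + 5·-1 + 0·1 + 5·-1.

-9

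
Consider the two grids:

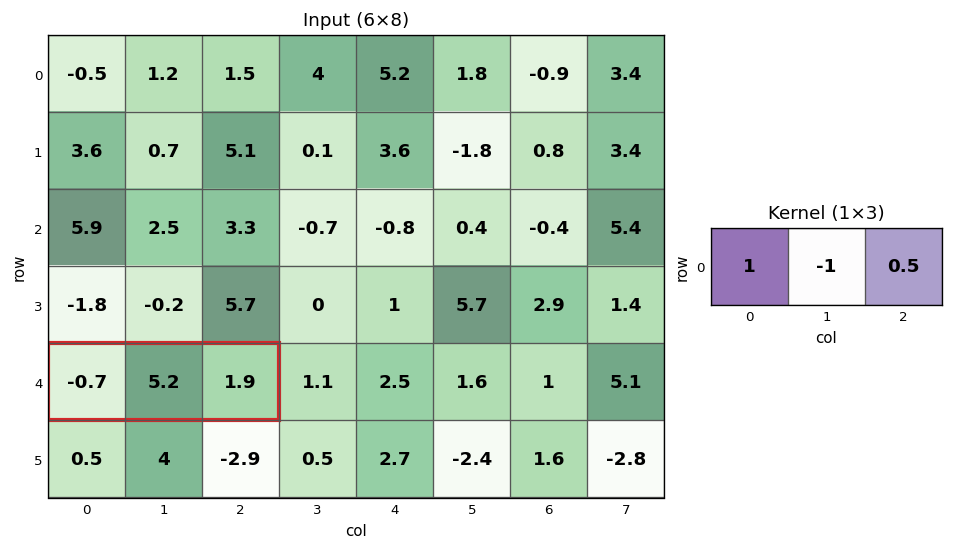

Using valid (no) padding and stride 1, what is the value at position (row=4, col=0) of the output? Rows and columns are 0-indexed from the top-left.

The receptive field on the input at this output position is [-0.7 5.2 1.9]. Elementwise product with the kernel and sum: -0.7·1 + 5.2·-1 + 1.9·0.5.

-4.95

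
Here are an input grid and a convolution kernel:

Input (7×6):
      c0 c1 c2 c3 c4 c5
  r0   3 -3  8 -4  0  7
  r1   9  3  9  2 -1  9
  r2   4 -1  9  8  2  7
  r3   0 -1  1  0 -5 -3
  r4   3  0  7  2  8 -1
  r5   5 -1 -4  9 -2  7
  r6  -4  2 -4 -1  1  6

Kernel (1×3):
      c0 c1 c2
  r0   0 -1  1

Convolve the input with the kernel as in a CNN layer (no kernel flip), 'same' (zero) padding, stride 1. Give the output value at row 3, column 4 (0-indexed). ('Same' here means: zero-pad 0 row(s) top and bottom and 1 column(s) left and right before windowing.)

2

The receptive field on the zero-padded input at this output position is [0 -5 -3]. Elementwise product with the kernel and sum: -5·-1 + -3·1.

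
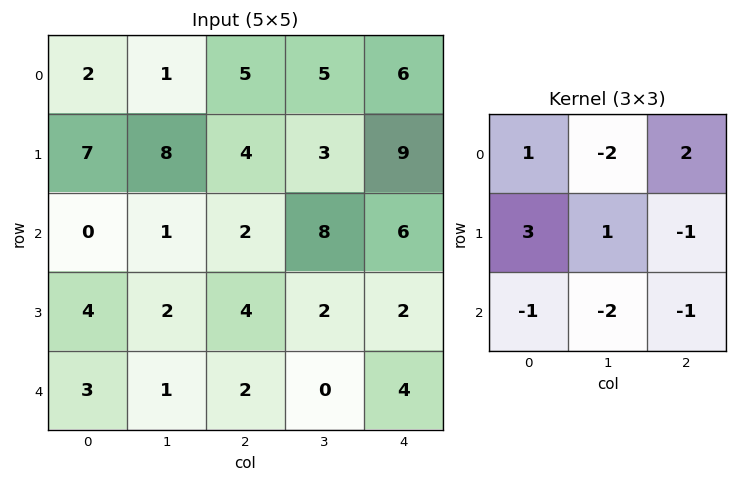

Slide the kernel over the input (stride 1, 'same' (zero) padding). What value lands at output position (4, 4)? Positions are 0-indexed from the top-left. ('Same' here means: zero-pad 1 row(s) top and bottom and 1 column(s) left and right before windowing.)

2

The receptive field on the zero-padded input at this output position is [2 2 0 / 0 4 0 / 0 0 0]. Elementwise product with the kernel and sum: 2·1 + 2·-2 + 0·2 + 0·3 + 4·1 + 0·-1 + 0·-1 + 0·-2 + 0·-1.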